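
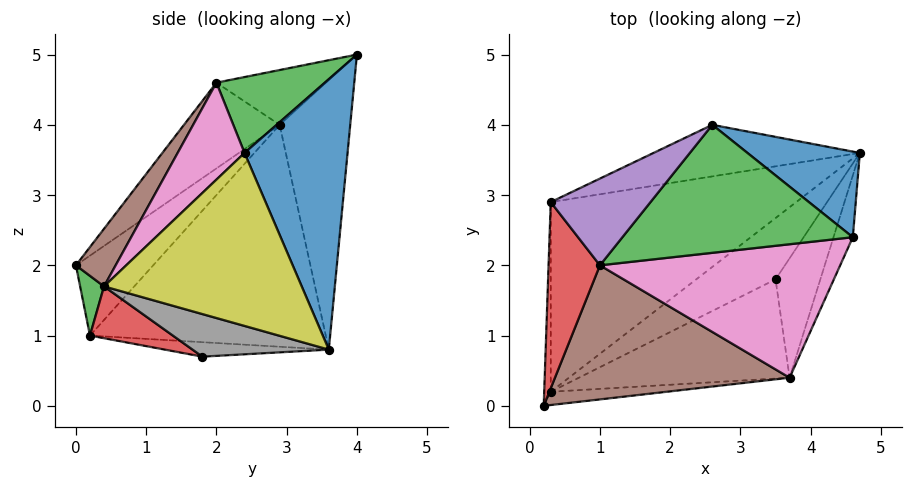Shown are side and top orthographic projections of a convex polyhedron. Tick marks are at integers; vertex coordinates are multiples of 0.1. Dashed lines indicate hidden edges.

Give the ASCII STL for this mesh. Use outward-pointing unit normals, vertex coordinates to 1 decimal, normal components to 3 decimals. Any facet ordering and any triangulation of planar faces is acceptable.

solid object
 facet normal 0.715 0.633 0.297
  outer loop
   vertex 4.6 2.4 3.6
   vertex 4.7 3.6 0.8
   vertex 2.6 4.0 5.0
  endloop
 endfacet
 facet normal -0.327 0.911 -0.250
  outer loop
   vertex 0.3 2.9 4.0
   vertex 2.6 4.0 5.0
   vertex 4.7 3.6 0.8
  endloop
 endfacet
 facet normal 0.286 -0.403 0.869
  outer loop
   vertex 1.0 2.0 4.6
   vertex 4.6 2.4 3.6
   vertex 2.6 4.0 5.0
  endloop
 endfacet
 facet normal -0.816 -0.309 0.489
  outer loop
   vertex 1.0 2.0 4.6
   vertex 0.3 2.9 4.0
   vertex 0.2 0.0 2.0
  endloop
 endfacet
 facet normal -0.471 0.205 0.858
  outer loop
   vertex 1.0 2.0 4.6
   vertex 2.6 4.0 5.0
   vertex 0.3 2.9 4.0
  endloop
 endfacet
 facet normal 0.141 -0.805 0.576
  outer loop
   vertex 3.7 0.4 1.7
   vertex 1.0 2.0 4.6
   vertex 0.2 0.0 2.0
  endloop
 endfacet
 facet normal 0.258 -0.724 0.640
  outer loop
   vertex 3.7 0.4 1.7
   vertex 4.6 2.4 3.6
   vertex 1.0 2.0 4.6
  endloop
 endfacet
 facet normal 0.636 -0.387 -0.668
  outer loop
   vertex 3.7 0.4 1.7
   vertex 3.5 1.8 0.7
   vertex 4.7 3.6 0.8
  endloop
 endfacet
 facet normal 0.940 -0.323 -0.105
  outer loop
   vertex 3.7 0.4 1.7
   vertex 4.7 3.6 0.8
   vertex 4.6 2.4 3.6
  endloop
 endfacet
 facet normal -0.993 0.090 -0.081
  outer loop
   vertex 0.3 0.2 1.0
   vertex 0.2 0.0 2.0
   vertex 0.3 2.9 4.0
  endloop
 endfacet
 facet normal -0.517 0.636 -0.572
  outer loop
   vertex 0.3 0.2 1.0
   vertex 0.3 2.9 4.0
   vertex 4.7 3.6 0.8
  endloop
 endfacet
 facet normal -0.177 0.172 -0.969
  outer loop
   vertex 0.3 0.2 1.0
   vertex 4.7 3.6 0.8
   vertex 3.5 1.8 0.7
  endloop
 endfacet
 facet normal 0.096 -0.978 -0.186
  outer loop
   vertex 0.3 0.2 1.0
   vertex 3.7 0.4 1.7
   vertex 0.2 0.0 2.0
  endloop
 endfacet
 facet normal 0.199 -0.551 -0.811
  outer loop
   vertex 0.3 0.2 1.0
   vertex 3.5 1.8 0.7
   vertex 3.7 0.4 1.7
  endloop
 endfacet
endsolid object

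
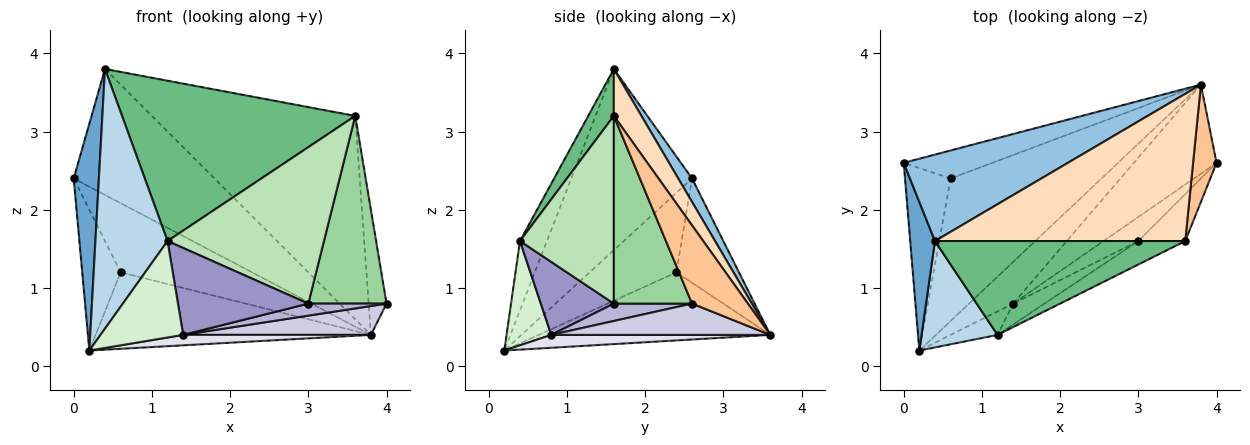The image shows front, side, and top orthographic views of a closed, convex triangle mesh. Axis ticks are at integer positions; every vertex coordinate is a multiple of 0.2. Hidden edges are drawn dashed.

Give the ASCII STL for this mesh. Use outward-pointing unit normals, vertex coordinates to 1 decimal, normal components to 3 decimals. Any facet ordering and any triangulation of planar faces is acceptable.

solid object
 facet normal -0.970 -0.202 0.133
  outer loop
   vertex 0.4 1.6 3.8
   vertex 0.0 2.6 2.4
   vertex 0.2 0.2 0.2
  endloop
 endfacet
 facet normal 0.081 0.822 0.564
  outer loop
   vertex 3.8 3.6 0.4
   vertex 0.0 2.6 2.4
   vertex 0.4 1.6 3.8
  endloop
 endfacet
 facet normal -0.327 -0.875 0.358
  outer loop
   vertex 1.2 0.4 1.6
   vertex 0.4 1.6 3.8
   vertex 0.2 0.2 0.2
  endloop
 endfacet
 facet normal -0.810 0.358 -0.465
  outer loop
   vertex 0.6 2.4 1.2
   vertex 0.2 0.2 0.2
   vertex 0.0 2.6 2.4
  endloop
 endfacet
 facet normal -0.404 0.848 -0.343
  outer loop
   vertex 0.6 2.4 1.2
   vertex 0.0 2.6 2.4
   vertex 3.8 3.6 0.4
  endloop
 endfacet
 facet normal -0.369 0.439 -0.819
  outer loop
   vertex 0.6 2.4 1.2
   vertex 3.8 3.6 0.4
   vertex 0.2 0.2 0.2
  endloop
 endfacet
 facet normal 0.916 0.293 0.275
  outer loop
   vertex 3.6 1.6 3.2
   vertex 4.0 2.6 0.8
   vertex 3.8 3.6 0.4
  endloop
 endfacet
 facet normal 0.109 0.805 0.583
  outer loop
   vertex 3.6 1.6 3.2
   vertex 3.8 3.6 0.4
   vertex 0.4 1.6 3.8
  endloop
 endfacet
 facet normal 0.094 -0.859 0.503
  outer loop
   vertex 3.6 1.6 3.2
   vertex 0.4 1.6 3.8
   vertex 1.2 0.4 1.6
  endloop
 endfacet
 facet normal 0.696 -0.696 -0.174
  outer loop
   vertex 3.0 1.6 0.8
   vertex 4.0 2.6 0.8
   vertex 3.6 1.6 3.2
  endloop
 endfacet
 facet normal 0.510 -0.850 -0.128
  outer loop
   vertex 3.0 1.6 0.8
   vertex 3.6 1.6 3.2
   vertex 1.2 0.4 1.6
  endloop
 endfacet
 facet normal 0.465 -0.860 -0.209
  outer loop
   vertex 1.4 0.8 0.4
   vertex 1.2 0.4 1.6
   vertex 0.2 0.2 0.2
  endloop
 endfacet
 facet normal 0.478 -0.854 -0.205
  outer loop
   vertex 1.4 0.8 0.4
   vertex 3.0 1.6 0.8
   vertex 1.2 0.4 1.6
  endloop
 endfacet
 facet normal 0.408 -0.408 -0.816
  outer loop
   vertex 1.4 0.8 0.4
   vertex 4.0 2.6 0.8
   vertex 3.0 1.6 0.8
  endloop
 endfacet
 facet normal 0.339 -0.290 -0.895
  outer loop
   vertex 1.4 0.8 0.4
   vertex 3.8 3.6 0.4
   vertex 4.0 2.6 0.8
  endloop
 endfacet
 facet normal 0.272 -0.233 -0.933
  outer loop
   vertex 1.4 0.8 0.4
   vertex 0.2 0.2 0.2
   vertex 3.8 3.6 0.4
  endloop
 endfacet
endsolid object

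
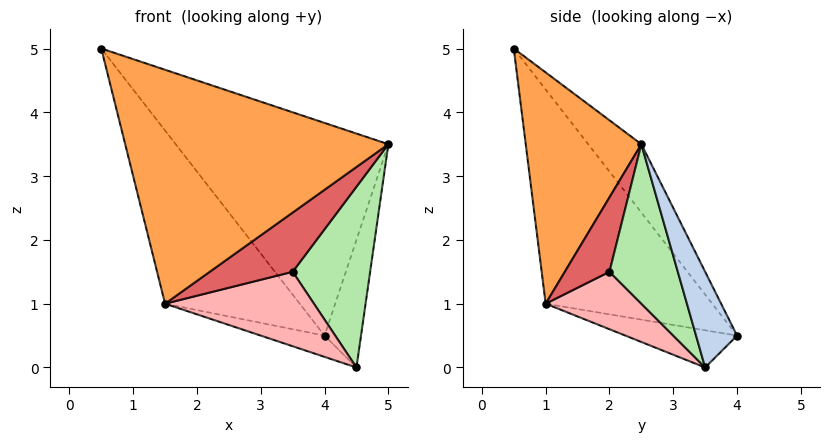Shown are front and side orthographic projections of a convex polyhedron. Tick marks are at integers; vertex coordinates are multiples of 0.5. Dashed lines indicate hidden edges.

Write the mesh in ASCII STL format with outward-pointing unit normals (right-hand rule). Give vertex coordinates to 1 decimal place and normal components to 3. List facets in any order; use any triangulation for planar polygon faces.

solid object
 facet normal -0.211 0.844 0.493
  outer loop
   vertex 4.0 4.0 0.5
   vertex 0.5 0.5 5.0
   vertex 5.0 2.5 3.5
  endloop
 endfacet
 facet normal 0.745 0.662 0.083
  outer loop
   vertex 4.5 3.5 0.0
   vertex 4.0 4.0 0.5
   vertex 5.0 2.5 3.5
  endloop
 endfacet
 facet normal 0.402 -0.915 -0.014
  outer loop
   vertex 1.5 1.0 1.0
   vertex 5.0 2.5 3.5
   vertex 0.5 0.5 5.0
  endloop
 endfacet
 facet normal -0.772 0.625 -0.115
  outer loop
   vertex 1.5 1.0 1.0
   vertex 0.5 0.5 5.0
   vertex 4.0 4.0 0.5
  endloop
 endfacet
 facet normal -0.513 0.293 -0.807
  outer loop
   vertex 1.5 1.0 1.0
   vertex 4.0 4.0 0.5
   vertex 4.5 3.5 0.0
  endloop
 endfacet
 facet normal 0.632 -0.716 -0.295
  outer loop
   vertex 3.5 2.0 1.5
   vertex 4.5 3.5 0.0
   vertex 5.0 2.5 3.5
  endloop
 endfacet
 facet normal 0.470 -0.873 -0.134
  outer loop
   vertex 3.5 2.0 1.5
   vertex 5.0 2.5 3.5
   vertex 1.5 1.0 1.0
  endloop
 endfacet
 facet normal 0.487 -0.758 -0.433
  outer loop
   vertex 3.5 2.0 1.5
   vertex 1.5 1.0 1.0
   vertex 4.5 3.5 0.0
  endloop
 endfacet
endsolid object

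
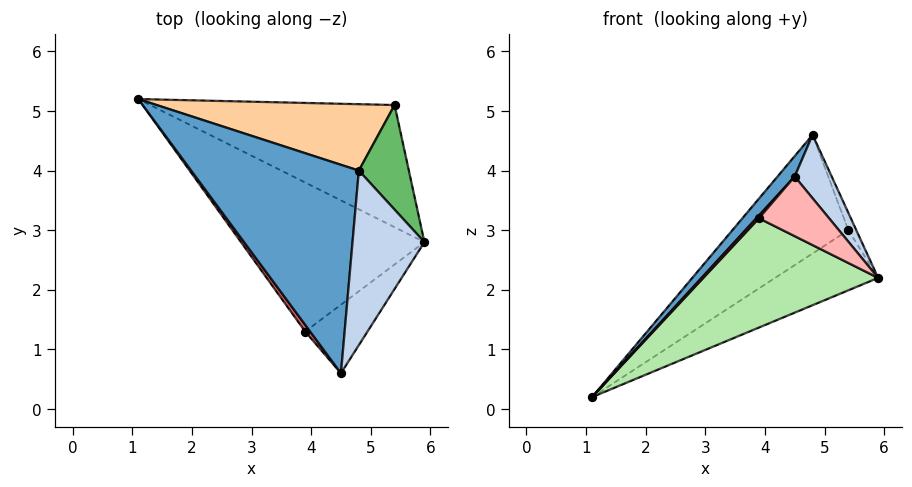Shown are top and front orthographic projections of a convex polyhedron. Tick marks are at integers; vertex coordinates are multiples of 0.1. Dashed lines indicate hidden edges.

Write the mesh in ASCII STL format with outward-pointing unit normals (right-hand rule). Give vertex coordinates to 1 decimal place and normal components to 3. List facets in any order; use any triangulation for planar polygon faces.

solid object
 facet normal -0.772 -0.062 0.632
  outer loop
   vertex 4.8 4.0 4.6
   vertex 1.1 5.2 0.2
   vertex 4.5 0.6 3.9
  endloop
 endfacet
 facet normal 0.859 -0.175 0.481
  outer loop
   vertex 4.8 4.0 4.6
   vertex 4.5 0.6 3.9
   vertex 5.9 2.8 2.2
  endloop
 endfacet
 facet normal 0.511 0.379 -0.771
  outer loop
   vertex 5.4 5.1 3.0
   vertex 5.9 2.8 2.2
   vertex 1.1 5.2 0.2
  endloop
 endfacet
 facet normal -0.285 0.836 0.468
  outer loop
   vertex 5.4 5.1 3.0
   vertex 1.1 5.2 0.2
   vertex 4.8 4.0 4.6
  endloop
 endfacet
 facet normal 0.919 0.064 0.389
  outer loop
   vertex 5.4 5.1 3.0
   vertex 4.8 4.0 4.6
   vertex 5.9 2.8 2.2
  endloop
 endfacet
 facet normal 0.040 -0.591 -0.806
  outer loop
   vertex 3.9 1.3 3.2
   vertex 1.1 5.2 0.2
   vertex 5.9 2.8 2.2
  endloop
 endfacet
 facet normal -0.837 -0.213 0.505
  outer loop
   vertex 3.9 1.3 3.2
   vertex 4.5 0.6 3.9
   vertex 1.1 5.2 0.2
  endloop
 endfacet
 facet normal 0.114 -0.652 -0.750
  outer loop
   vertex 3.9 1.3 3.2
   vertex 5.9 2.8 2.2
   vertex 4.5 0.6 3.9
  endloop
 endfacet
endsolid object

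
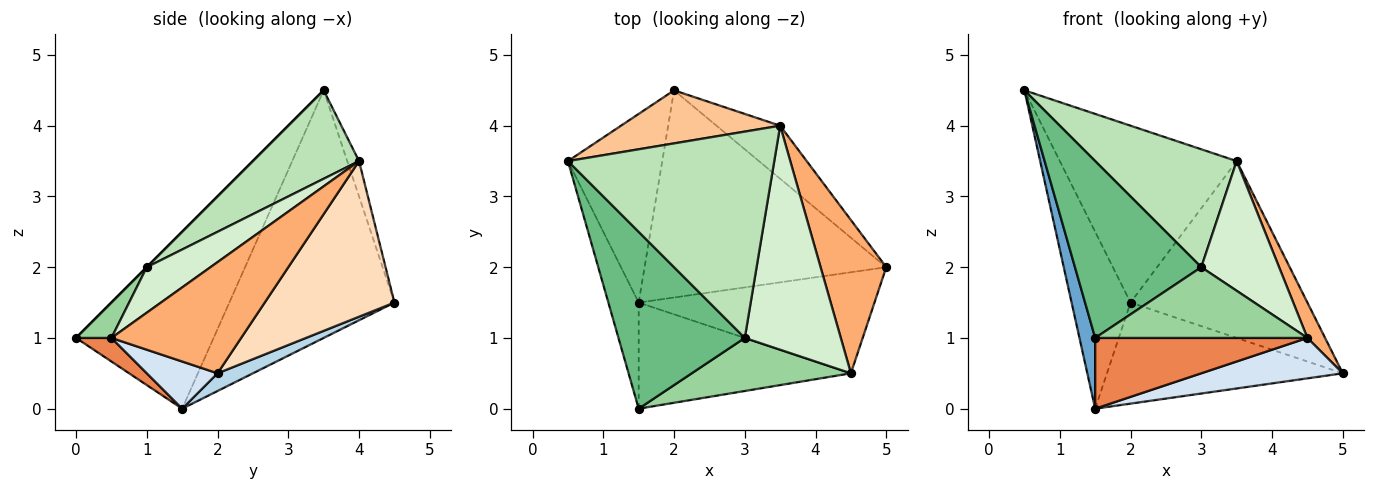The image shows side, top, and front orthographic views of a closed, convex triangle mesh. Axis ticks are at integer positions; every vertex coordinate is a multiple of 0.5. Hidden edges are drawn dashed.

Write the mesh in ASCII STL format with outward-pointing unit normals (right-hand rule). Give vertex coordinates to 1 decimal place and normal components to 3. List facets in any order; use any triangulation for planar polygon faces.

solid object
 facet normal -0.979 -0.112 -0.168
  outer loop
   vertex 1.5 1.5 0.0
   vertex 1.5 0.0 1.0
   vertex 0.5 3.5 4.5
  endloop
 endfacet
 facet normal -0.886 0.317 -0.338
  outer loop
   vertex 1.5 1.5 0.0
   vertex 0.5 3.5 4.5
   vertex 2.0 4.5 1.5
  endloop
 endfacet
 facet normal 0.066 0.437 -0.897
  outer loop
   vertex 1.5 1.5 0.0
   vertex 2.0 4.5 1.5
   vertex 5.0 2.0 0.5
  endloop
 endfacet
 facet normal 0.183 -0.365 -0.913
  outer loop
   vertex 1.5 1.5 0.0
   vertex 5.0 2.0 0.5
   vertex 4.5 0.5 1.0
  endloop
 endfacet
 facet normal 0.092 -0.552 -0.829
  outer loop
   vertex 1.5 1.5 0.0
   vertex 4.5 0.5 1.0
   vertex 1.5 0.0 1.0
  endloop
 endfacet
 facet normal 0.855 -0.117 0.505
  outer loop
   vertex 3.5 4.0 3.5
   vertex 4.5 0.5 1.0
   vertex 5.0 2.0 0.5
  endloop
 endfacet
 facet normal -0.064 0.956 0.287
  outer loop
   vertex 3.5 4.0 3.5
   vertex 2.0 4.5 1.5
   vertex 0.5 3.5 4.5
  endloop
 endfacet
 facet normal 0.575 0.784 -0.235
  outer loop
   vertex 3.5 4.0 3.5
   vertex 5.0 2.0 0.5
   vertex 2.0 4.5 1.5
  endloop
 endfacet
 facet normal 0.000 -0.707 0.707
  outer loop
   vertex 3.0 1.0 2.0
   vertex 0.5 3.5 4.5
   vertex 1.5 0.0 1.0
  endloop
 endfacet
 facet normal 0.132 -0.793 0.595
  outer loop
   vertex 3.0 1.0 2.0
   vertex 1.5 0.0 1.0
   vertex 4.5 0.5 1.0
  endloop
 endfacet
 facet normal 0.349 -0.465 0.814
  outer loop
   vertex 3.0 1.0 2.0
   vertex 3.5 4.0 3.5
   vertex 0.5 3.5 4.5
  endloop
 endfacet
 facet normal 0.379 -0.464 0.801
  outer loop
   vertex 3.0 1.0 2.0
   vertex 4.5 0.5 1.0
   vertex 3.5 4.0 3.5
  endloop
 endfacet
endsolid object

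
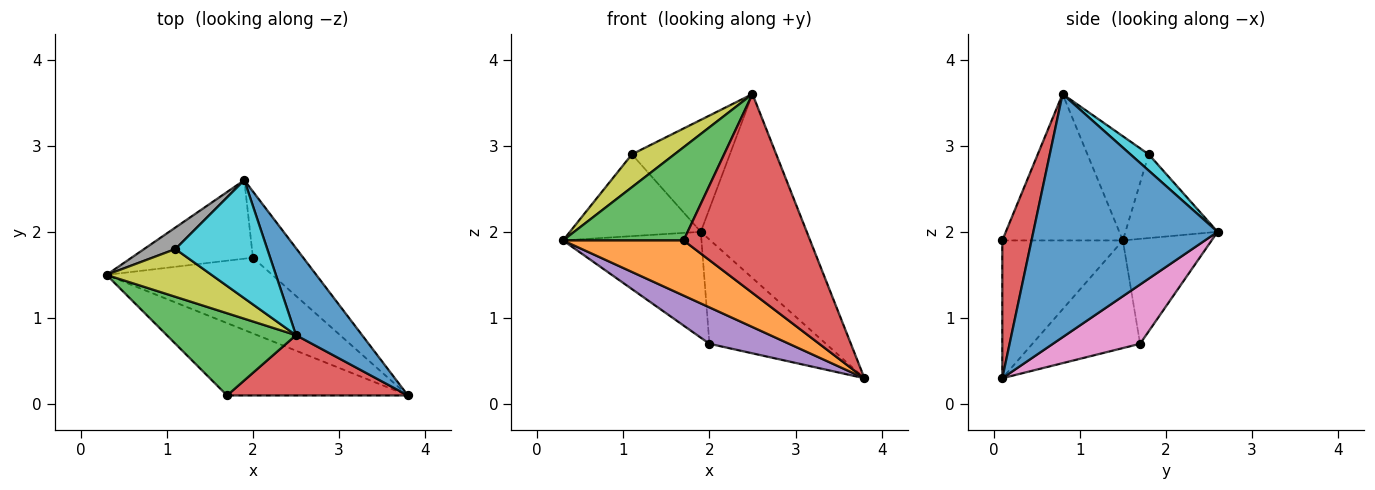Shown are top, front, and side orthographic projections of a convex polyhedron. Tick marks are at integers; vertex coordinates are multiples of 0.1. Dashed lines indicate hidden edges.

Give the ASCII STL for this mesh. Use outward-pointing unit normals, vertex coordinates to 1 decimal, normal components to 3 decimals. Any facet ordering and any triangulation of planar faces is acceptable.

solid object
 facet normal 0.844 0.485 0.229
  outer loop
   vertex 2.5 0.8 3.6
   vertex 3.8 0.1 0.3
   vertex 1.9 2.6 2.0
  endloop
 endfacet
 facet normal -0.518 -0.518 -0.680
  outer loop
   vertex 1.7 0.1 1.9
   vertex 0.3 1.5 1.9
   vertex 3.8 0.1 0.3
  endloop
 endfacet
 facet normal -0.600 -0.600 0.529
  outer loop
   vertex 1.7 0.1 1.9
   vertex 2.5 0.8 3.6
   vertex 0.3 1.5 1.9
  endloop
 endfacet
 facet normal 0.216 -0.934 0.283
  outer loop
   vertex 1.7 0.1 1.9
   vertex 3.8 0.1 0.3
   vertex 2.5 0.8 3.6
  endloop
 endfacet
 facet normal -0.505 -0.374 -0.778
  outer loop
   vertex 2.0 1.7 0.7
   vertex 3.8 0.1 0.3
   vertex 0.3 1.5 1.9
  endloop
 endfacet
 facet normal -0.458 0.714 -0.530
  outer loop
   vertex 2.0 1.7 0.7
   vertex 0.3 1.5 1.9
   vertex 1.9 2.6 2.0
  endloop
 endfacet
 facet normal 0.534 0.714 -0.453
  outer loop
   vertex 2.0 1.7 0.7
   vertex 1.9 2.6 2.0
   vertex 3.8 0.1 0.3
  endloop
 endfacet
 facet normal -0.563 0.799 0.210
  outer loop
   vertex 1.1 1.8 2.9
   vertex 1.9 2.6 2.0
   vertex 0.3 1.5 1.9
  endloop
 endfacet
 facet normal -0.633 -0.439 0.638
  outer loop
   vertex 1.1 1.8 2.9
   vertex 0.3 1.5 1.9
   vertex 2.5 0.8 3.6
  endloop
 endfacet
 facet normal 0.127 0.682 0.720
  outer loop
   vertex 1.1 1.8 2.9
   vertex 2.5 0.8 3.6
   vertex 1.9 2.6 2.0
  endloop
 endfacet
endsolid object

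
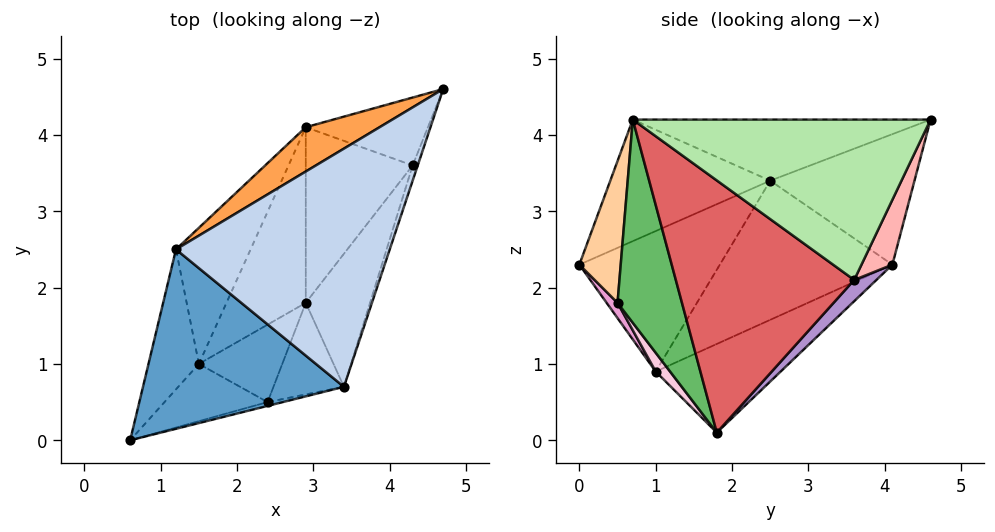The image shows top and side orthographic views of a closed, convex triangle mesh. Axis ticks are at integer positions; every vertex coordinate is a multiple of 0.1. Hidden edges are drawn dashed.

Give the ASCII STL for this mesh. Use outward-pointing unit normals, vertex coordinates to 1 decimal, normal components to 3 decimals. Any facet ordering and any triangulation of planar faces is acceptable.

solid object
 facet normal -0.502 -0.245 0.830
  outer loop
   vertex 1.2 2.5 3.4
   vertex 0.6 0.0 2.3
   vertex 3.4 0.7 4.2
  endloop
 endfacet
 facet normal -0.274 0.091 0.958
  outer loop
   vertex 1.2 2.5 3.4
   vertex 3.4 0.7 4.2
   vertex 4.7 4.6 4.2
  endloop
 endfacet
 facet normal -0.540 0.784 0.306
  outer loop
   vertex 1.2 2.5 3.4
   vertex 4.7 4.6 4.2
   vertex 2.9 4.1 2.3
  endloop
 endfacet
 facet normal 0.260 -0.965 -0.028
  outer loop
   vertex 2.4 0.5 1.8
   vertex 3.4 0.7 4.2
   vertex 0.6 0.0 2.3
  endloop
 endfacet
 facet normal 0.741 -0.621 -0.257
  outer loop
   vertex 2.4 0.5 1.8
   vertex 2.9 1.8 0.1
   vertex 3.4 0.7 4.2
  endloop
 endfacet
 facet normal 0.948 -0.316 -0.030
  outer loop
   vertex 4.3 3.6 2.1
   vertex 4.7 4.6 4.2
   vertex 3.4 0.7 4.2
  endloop
 endfacet
 facet normal 0.874 -0.432 -0.223
  outer loop
   vertex 4.3 3.6 2.1
   vertex 3.4 0.7 4.2
   vertex 2.9 1.8 0.1
  endloop
 endfacet
 facet normal 0.241 0.858 -0.454
  outer loop
   vertex 4.3 3.6 2.1
   vertex 2.9 4.1 2.3
   vertex 4.7 4.6 4.2
  endloop
 endfacet
 facet normal 0.142 0.684 -0.715
  outer loop
   vertex 4.3 3.6 2.1
   vertex 2.9 1.8 0.1
   vertex 2.9 4.1 2.3
  endloop
 endfacet
 facet normal -0.628 0.538 -0.562
  outer loop
   vertex 1.5 1.0 0.9
   vertex 2.9 4.1 2.3
   vertex 2.9 1.8 0.1
  endloop
 endfacet
 facet normal -0.752 0.522 -0.403
  outer loop
   vertex 1.5 1.0 0.9
   vertex 1.2 2.5 3.4
   vertex 2.9 4.1 2.3
  endloop
 endfacet
 facet normal -0.882 0.351 -0.316
  outer loop
   vertex 1.5 1.0 0.9
   vertex 0.6 0.0 2.3
   vertex 1.2 2.5 3.4
  endloop
 endfacet
 facet normal 0.081 -0.835 -0.544
  outer loop
   vertex 1.5 1.0 0.9
   vertex 2.4 0.5 1.8
   vertex 0.6 0.0 2.3
  endloop
 endfacet
 facet normal 0.130 -0.806 -0.578
  outer loop
   vertex 1.5 1.0 0.9
   vertex 2.9 1.8 0.1
   vertex 2.4 0.5 1.8
  endloop
 endfacet
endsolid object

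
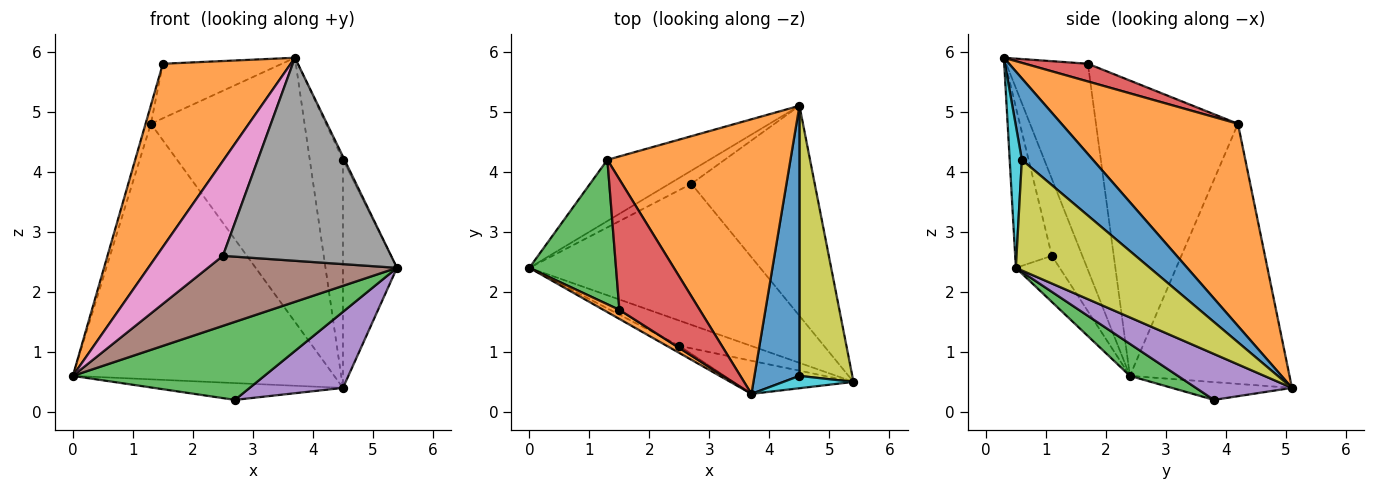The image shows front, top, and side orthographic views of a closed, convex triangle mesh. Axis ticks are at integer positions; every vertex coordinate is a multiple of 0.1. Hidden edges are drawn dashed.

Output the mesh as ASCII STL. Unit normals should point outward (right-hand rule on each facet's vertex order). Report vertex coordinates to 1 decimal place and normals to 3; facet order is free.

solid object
 facet normal -0.511 0.836 -0.200
  outer loop
   vertex 1.3 4.2 4.8
   vertex 4.5 5.1 0.4
   vertex 0.0 2.4 0.6
  endloop
 endfacet
 facet normal 0.623 0.542 0.564
  outer loop
   vertex 1.3 4.2 4.8
   vertex 3.7 0.3 5.9
   vertex 4.5 5.1 0.4
  endloop
 endfacet
 facet normal 0.120 -0.481 -0.869
  outer loop
   vertex 2.7 3.8 0.2
   vertex 5.4 0.5 2.4
   vertex 0.0 2.4 0.6
  endloop
 endfacet
 facet normal -0.447 0.704 -0.553
  outer loop
   vertex 2.7 3.8 0.2
   vertex 0.0 2.4 0.6
   vertex 4.5 5.1 0.4
  endloop
 endfacet
 facet normal 0.331 -0.321 -0.887
  outer loop
   vertex 2.7 3.8 0.2
   vertex 4.5 5.1 0.4
   vertex 5.4 0.5 2.4
  endloop
 endfacet
 facet normal -0.213 -0.919 -0.331
  outer loop
   vertex 2.5 1.1 2.6
   vertex 0.0 2.4 0.6
   vertex 5.4 0.5 2.4
  endloop
 endfacet
 facet normal -0.417 -0.906 -0.068
  outer loop
   vertex 2.5 1.1 2.6
   vertex 3.7 0.3 5.9
   vertex 0.0 2.4 0.6
  endloop
 endfacet
 facet normal -0.210 -0.965 -0.157
  outer loop
   vertex 2.5 1.1 2.6
   vertex 5.4 0.5 2.4
   vertex 3.7 0.3 5.9
  endloop
 endfacet
 facet normal 0.848 0.342 0.405
  outer loop
   vertex 4.5 0.6 4.2
   vertex 5.4 0.5 2.4
   vertex 4.5 5.1 0.4
  endloop
 endfacet
 facet normal 0.891 0.113 0.439
  outer loop
   vertex 4.5 0.6 4.2
   vertex 3.7 0.3 5.9
   vertex 5.4 0.5 2.4
  endloop
 endfacet
 facet normal 0.810 0.378 0.448
  outer loop
   vertex 4.5 0.6 4.2
   vertex 4.5 5.1 0.4
   vertex 3.7 0.3 5.9
  endloop
 endfacet
 facet normal -0.538 -0.842 0.042
  outer loop
   vertex 1.5 1.7 5.8
   vertex 0.0 2.4 0.6
   vertex 3.7 0.3 5.9
  endloop
 endfacet
 facet normal -0.959 0.036 0.281
  outer loop
   vertex 1.5 1.7 5.8
   vertex 1.3 4.2 4.8
   vertex 0.0 2.4 0.6
  endloop
 endfacet
 facet normal 0.199 0.378 0.904
  outer loop
   vertex 1.5 1.7 5.8
   vertex 3.7 0.3 5.9
   vertex 1.3 4.2 4.8
  endloop
 endfacet
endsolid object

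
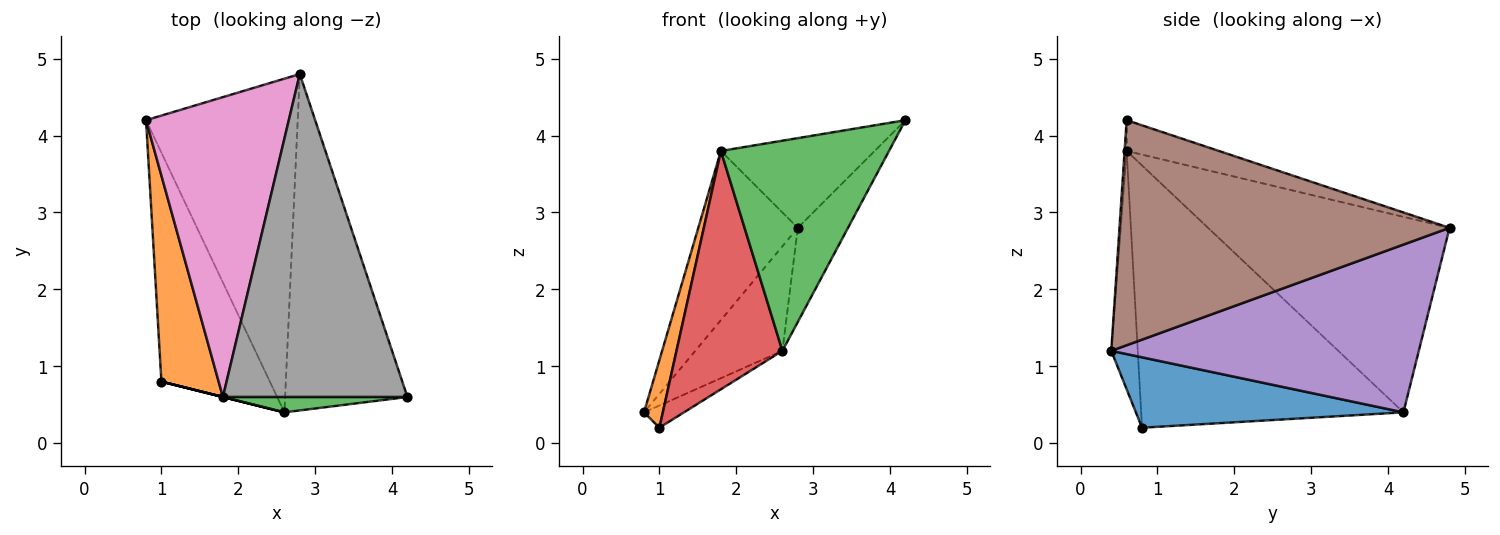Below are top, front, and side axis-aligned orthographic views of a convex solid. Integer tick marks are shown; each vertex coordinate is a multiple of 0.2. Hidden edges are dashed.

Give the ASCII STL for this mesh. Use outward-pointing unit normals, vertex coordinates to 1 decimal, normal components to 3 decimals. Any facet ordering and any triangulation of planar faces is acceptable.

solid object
 facet normal 0.543 0.081 -0.836
  outer loop
   vertex 2.6 0.4 1.2
   vertex 1.0 0.8 0.2
   vertex 0.8 4.2 0.4
  endloop
 endfacet
 facet normal -0.975 -0.070 0.213
  outer loop
   vertex 1.8 0.6 3.8
   vertex 0.8 4.2 0.4
   vertex 1.0 0.8 0.2
  endloop
 endfacet
 facet normal -0.012 -0.997 0.073
  outer loop
   vertex 1.8 0.6 3.8
   vertex 2.6 0.4 1.2
   vertex 4.2 0.6 4.2
  endloop
 endfacet
 facet normal -0.243 -0.970 0.000
  outer loop
   vertex 1.8 0.6 3.8
   vertex 1.0 0.8 0.2
   vertex 2.6 0.4 1.2
  endloop
 endfacet
 facet normal 0.726 0.206 -0.656
  outer loop
   vertex 2.8 4.8 2.8
   vertex 2.6 0.4 1.2
   vertex 0.8 4.2 0.4
  endloop
 endfacet
 facet normal 0.871 0.133 -0.473
  outer loop
   vertex 2.8 4.8 2.8
   vertex 4.2 0.6 4.2
   vertex 2.6 0.4 1.2
  endloop
 endfacet
 facet normal -0.766 0.316 0.560
  outer loop
   vertex 2.8 4.8 2.8
   vertex 0.8 4.2 0.4
   vertex 1.8 0.6 3.8
  endloop
 endfacet
 facet normal -0.159 0.264 0.951
  outer loop
   vertex 2.8 4.8 2.8
   vertex 1.8 0.6 3.8
   vertex 4.2 0.6 4.2
  endloop
 endfacet
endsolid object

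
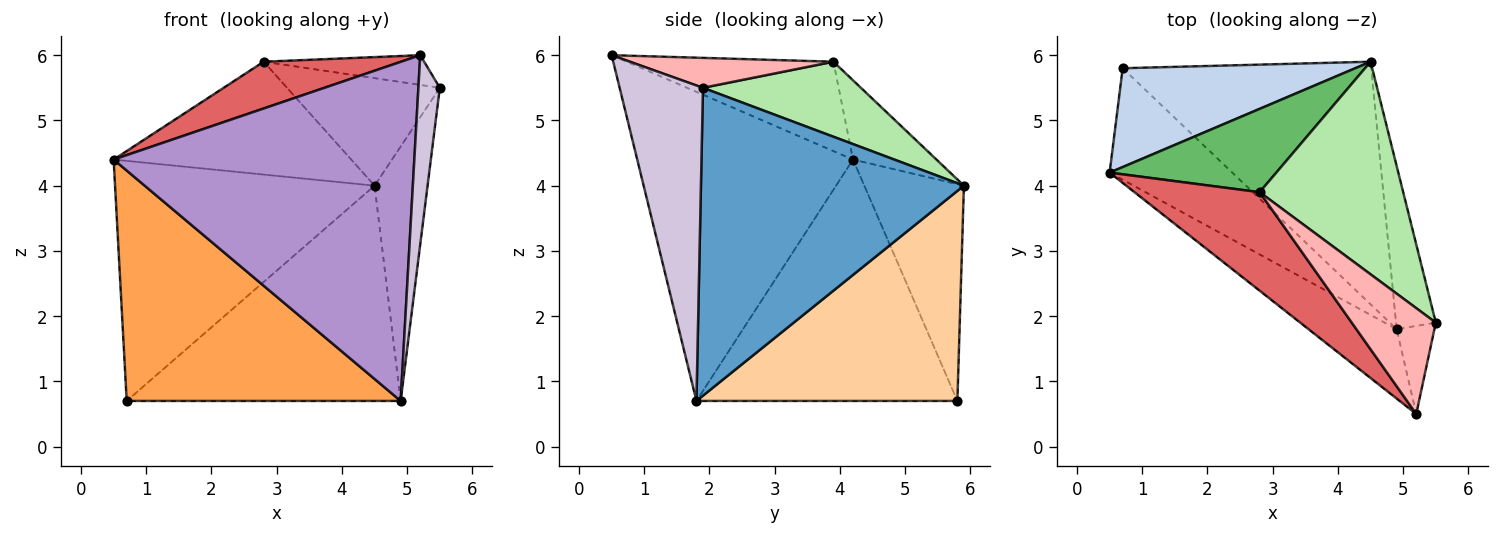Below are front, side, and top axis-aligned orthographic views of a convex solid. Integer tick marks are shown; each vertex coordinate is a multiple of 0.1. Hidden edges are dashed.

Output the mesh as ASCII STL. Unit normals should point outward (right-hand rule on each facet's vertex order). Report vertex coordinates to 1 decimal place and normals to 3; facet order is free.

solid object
 facet normal 0.973 0.196 -0.126
  outer loop
   vertex 4.9 1.8 0.7
   vertex 4.5 5.9 4.0
   vertex 5.5 1.9 5.5
  endloop
 endfacet
 facet normal -0.334 0.871 0.359
  outer loop
   vertex 0.7 5.8 0.7
   vertex 0.5 4.2 4.4
   vertex 4.5 5.9 4.0
  endloop
 endfacet
 facet normal -0.651 -0.683 -0.331
  outer loop
   vertex 0.7 5.8 0.7
   vertex 4.9 1.8 0.7
   vertex 0.5 4.2 4.4
  endloop
 endfacet
 facet normal 0.534 0.561 -0.632
  outer loop
   vertex 0.7 5.8 0.7
   vertex 4.5 5.9 4.0
   vertex 4.9 1.8 0.7
  endloop
 endfacet
 facet normal -0.272 0.774 0.572
  outer loop
   vertex 2.8 3.9 5.9
   vertex 4.5 5.9 4.0
   vertex 0.5 4.2 4.4
  endloop
 endfacet
 facet normal 0.423 0.409 0.809
  outer loop
   vertex 2.8 3.9 5.9
   vertex 5.5 1.9 5.5
   vertex 4.5 5.9 4.0
  endloop
 endfacet
 facet normal -0.542 -0.360 0.759
  outer loop
   vertex 5.2 0.5 6.0
   vertex 2.8 3.9 5.9
   vertex 0.5 4.2 4.4
  endloop
 endfacet
 facet normal 0.324 0.256 0.911
  outer loop
   vertex 5.2 0.5 6.0
   vertex 5.5 1.9 5.5
   vertex 2.8 3.9 5.9
  endloop
 endfacet
 facet normal -0.575 -0.801 -0.164
  outer loop
   vertex 5.2 0.5 6.0
   vertex 0.5 4.2 4.4
   vertex 4.9 1.8 0.7
  endloop
 endfacet
 facet normal 0.962 -0.247 -0.115
  outer loop
   vertex 5.2 0.5 6.0
   vertex 4.9 1.8 0.7
   vertex 5.5 1.9 5.5
  endloop
 endfacet
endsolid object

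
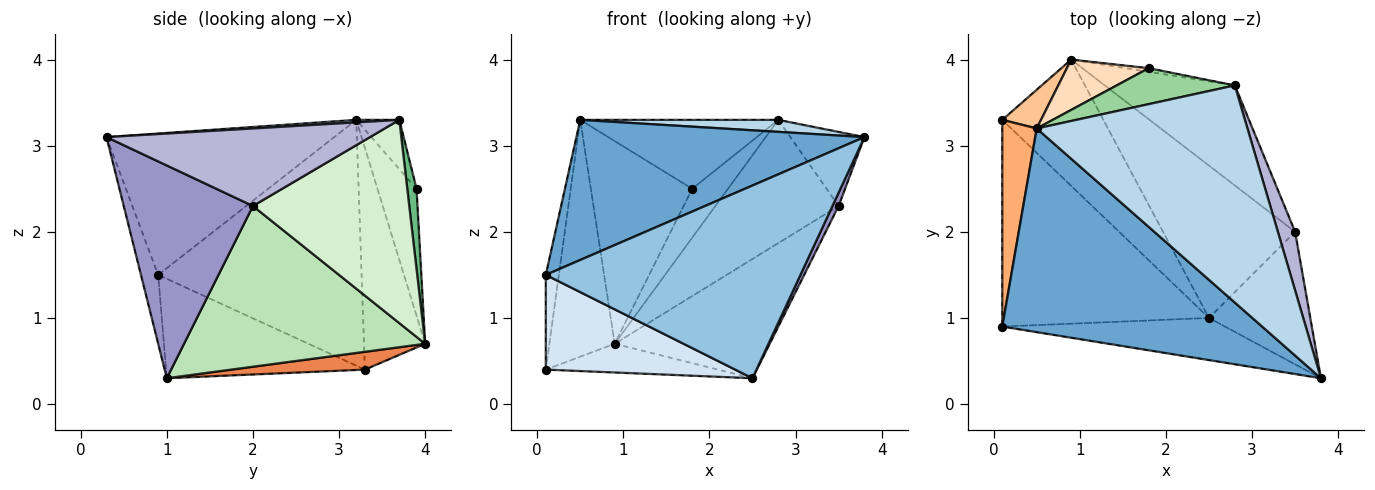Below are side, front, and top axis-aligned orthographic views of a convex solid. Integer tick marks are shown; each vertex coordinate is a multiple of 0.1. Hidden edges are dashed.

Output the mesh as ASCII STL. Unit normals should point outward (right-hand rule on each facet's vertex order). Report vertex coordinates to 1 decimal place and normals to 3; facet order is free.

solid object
 facet normal -0.409 -0.517 0.752
  outer loop
   vertex 0.5 3.2 3.3
   vertex 0.1 0.9 1.5
   vertex 3.8 0.3 3.1
  endloop
 endfacet
 facet normal -0.066 -0.975 -0.213
  outer loop
   vertex 2.5 1.0 0.3
   vertex 3.8 0.3 3.1
   vertex 0.1 0.9 1.5
  endloop
 endfacet
 facet normal 0.012 -0.055 0.998
  outer loop
   vertex 2.8 3.7 3.3
   vertex 0.5 3.2 3.3
   vertex 3.8 0.3 3.1
  endloop
 endfacet
 facet normal -0.401 -0.382 -0.833
  outer loop
   vertex 0.1 3.3 0.4
   vertex 2.5 1.0 0.3
   vertex 0.1 0.9 1.5
  endloop
 endfacet
 facet normal 0.169 0.218 -0.961
  outer loop
   vertex 0.1 3.3 0.4
   vertex 0.9 4.0 0.7
   vertex 2.5 1.0 0.3
  endloop
 endfacet
 facet normal -0.988 0.063 0.139
  outer loop
   vertex 0.1 3.3 0.4
   vertex 0.1 0.9 1.5
   vertex 0.5 3.2 3.3
  endloop
 endfacet
 facet normal -0.679 0.725 0.119
  outer loop
   vertex 0.1 3.3 0.4
   vertex 0.5 3.2 3.3
   vertex 0.9 4.0 0.7
  endloop
 endfacet
 facet normal -0.351 0.909 0.226
  outer loop
   vertex 1.8 3.9 2.5
   vertex 0.9 4.0 0.7
   vertex 0.5 3.2 3.3
  endloop
 endfacet
 facet normal 0.250 0.966 -0.072
  outer loop
   vertex 1.8 3.9 2.5
   vertex 2.8 3.7 3.3
   vertex 0.9 4.0 0.7
  endloop
 endfacet
 facet normal -0.189 0.871 0.454
  outer loop
   vertex 1.8 3.9 2.5
   vertex 0.5 3.2 3.3
   vertex 2.8 3.7 3.3
  endloop
 endfacet
 facet normal 0.692 0.445 -0.568
  outer loop
   vertex 3.5 2.0 2.3
   vertex 2.5 1.0 0.3
   vertex 0.9 4.0 0.7
  endloop
 endfacet
 facet normal 0.702 0.553 -0.449
  outer loop
   vertex 3.5 2.0 2.3
   vertex 0.9 4.0 0.7
   vertex 2.8 3.7 3.3
  endloop
 endfacet
 facet normal 0.902 -0.043 -0.430
  outer loop
   vertex 3.5 2.0 2.3
   vertex 3.8 0.3 3.1
   vertex 2.5 1.0 0.3
  endloop
 endfacet
 facet normal 0.941 0.265 0.209
  outer loop
   vertex 3.5 2.0 2.3
   vertex 2.8 3.7 3.3
   vertex 3.8 0.3 3.1
  endloop
 endfacet
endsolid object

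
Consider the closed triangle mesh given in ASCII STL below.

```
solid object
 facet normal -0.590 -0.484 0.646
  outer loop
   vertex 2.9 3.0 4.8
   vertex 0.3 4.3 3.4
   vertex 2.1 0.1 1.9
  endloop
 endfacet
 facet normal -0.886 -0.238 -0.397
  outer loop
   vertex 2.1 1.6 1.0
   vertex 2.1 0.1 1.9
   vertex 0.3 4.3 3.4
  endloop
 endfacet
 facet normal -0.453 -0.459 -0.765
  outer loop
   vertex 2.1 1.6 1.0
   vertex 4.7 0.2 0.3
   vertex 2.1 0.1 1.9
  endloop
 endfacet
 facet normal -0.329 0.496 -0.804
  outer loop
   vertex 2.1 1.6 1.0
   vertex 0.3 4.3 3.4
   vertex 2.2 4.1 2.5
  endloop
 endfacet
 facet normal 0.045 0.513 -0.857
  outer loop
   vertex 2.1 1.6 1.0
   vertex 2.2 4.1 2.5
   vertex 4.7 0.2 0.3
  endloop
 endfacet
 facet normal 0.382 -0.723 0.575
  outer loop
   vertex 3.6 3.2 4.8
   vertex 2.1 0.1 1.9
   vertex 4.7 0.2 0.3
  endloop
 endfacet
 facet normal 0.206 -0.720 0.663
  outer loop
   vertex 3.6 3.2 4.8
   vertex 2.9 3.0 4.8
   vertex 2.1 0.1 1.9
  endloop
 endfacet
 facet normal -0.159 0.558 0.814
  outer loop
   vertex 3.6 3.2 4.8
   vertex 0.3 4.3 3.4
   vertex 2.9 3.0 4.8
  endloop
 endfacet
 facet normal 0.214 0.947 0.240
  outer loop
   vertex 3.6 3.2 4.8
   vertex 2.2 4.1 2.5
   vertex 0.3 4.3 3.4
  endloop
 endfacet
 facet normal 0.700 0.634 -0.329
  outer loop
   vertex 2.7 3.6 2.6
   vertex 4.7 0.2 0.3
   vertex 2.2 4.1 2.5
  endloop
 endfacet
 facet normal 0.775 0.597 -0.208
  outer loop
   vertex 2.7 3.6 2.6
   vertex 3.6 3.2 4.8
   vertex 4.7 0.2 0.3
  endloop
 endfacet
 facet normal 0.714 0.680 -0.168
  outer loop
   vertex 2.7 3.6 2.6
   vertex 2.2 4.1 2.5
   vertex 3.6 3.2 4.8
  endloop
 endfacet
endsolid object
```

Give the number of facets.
12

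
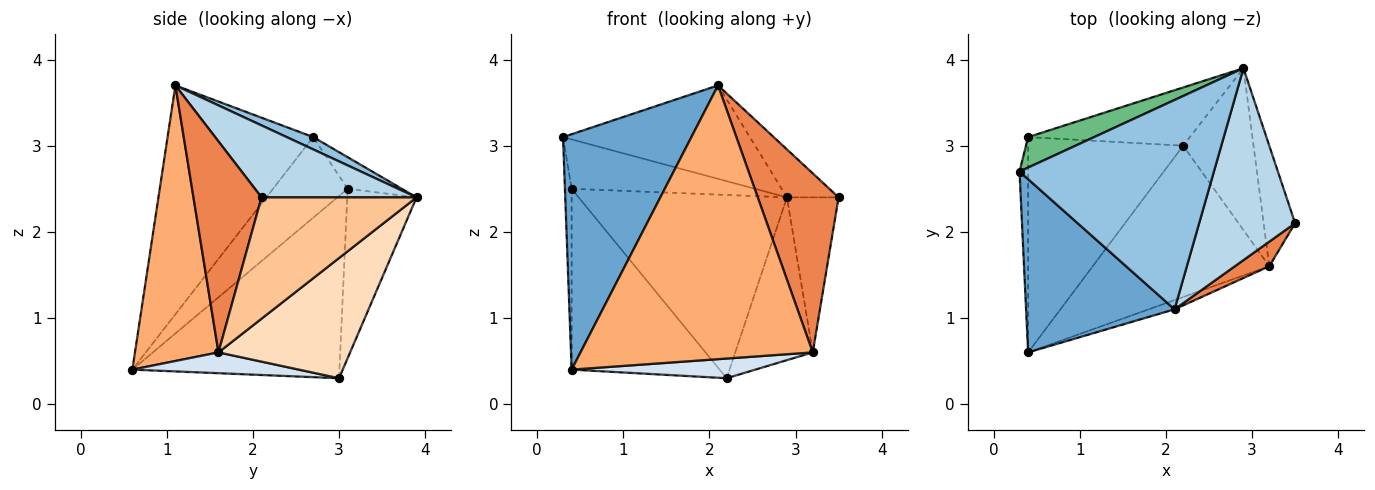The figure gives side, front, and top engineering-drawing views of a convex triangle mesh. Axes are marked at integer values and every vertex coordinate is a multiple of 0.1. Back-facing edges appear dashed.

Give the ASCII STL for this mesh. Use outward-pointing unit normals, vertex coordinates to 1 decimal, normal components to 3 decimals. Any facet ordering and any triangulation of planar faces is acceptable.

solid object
 facet normal -0.674 -0.595 0.438
  outer loop
   vertex 2.1 1.1 3.7
   vertex 0.3 2.7 3.1
   vertex 0.4 0.6 0.4
  endloop
 endfacet
 facet normal 0.058 0.407 0.912
  outer loop
   vertex 2.9 3.9 2.4
   vertex 0.3 2.7 3.1
   vertex 2.1 1.1 3.7
  endloop
 endfacet
 facet normal 0.588 0.196 0.784
  outer loop
   vertex 2.9 3.9 2.4
   vertex 2.1 1.1 3.7
   vertex 3.5 2.1 2.4
  endloop
 endfacet
 facet normal 0.116 -0.128 -0.985
  outer loop
   vertex 3.2 1.6 0.6
   vertex 0.4 0.6 0.4
   vertex 2.2 3.0 0.3
  endloop
 endfacet
 facet normal 0.641 -0.761 0.105
  outer loop
   vertex 3.2 1.6 0.6
   vertex 3.5 2.1 2.4
   vertex 2.1 1.1 3.7
  endloop
 endfacet
 facet normal 0.338 -0.941 -0.032
  outer loop
   vertex 3.2 1.6 0.6
   vertex 2.1 1.1 3.7
   vertex 0.4 0.6 0.4
  endloop
 endfacet
 facet normal 0.921 0.307 -0.239
  outer loop
   vertex 3.2 1.6 0.6
   vertex 2.9 3.9 2.4
   vertex 3.5 2.1 2.4
  endloop
 endfacet
 facet normal 0.769 0.453 -0.451
  outer loop
   vertex 3.2 1.6 0.6
   vertex 2.2 3.0 0.3
   vertex 2.9 3.9 2.4
  endloop
 endfacet
 facet normal -0.244 0.825 0.510
  outer loop
   vertex 0.4 3.1 2.5
   vertex 0.3 2.7 3.1
   vertex 2.9 3.9 2.4
  endloop
 endfacet
 facet normal -0.302 0.908 -0.289
  outer loop
   vertex 0.4 3.1 2.5
   vertex 2.9 3.9 2.4
   vertex 2.2 3.0 0.3
  endloop
 endfacet
 facet normal -0.990 0.089 -0.106
  outer loop
   vertex 0.4 3.1 2.5
   vertex 0.4 0.6 0.4
   vertex 0.3 2.7 3.1
  endloop
 endfacet
 facet normal -0.669 0.478 -0.569
  outer loop
   vertex 0.4 3.1 2.5
   vertex 2.2 3.0 0.3
   vertex 0.4 0.6 0.4
  endloop
 endfacet
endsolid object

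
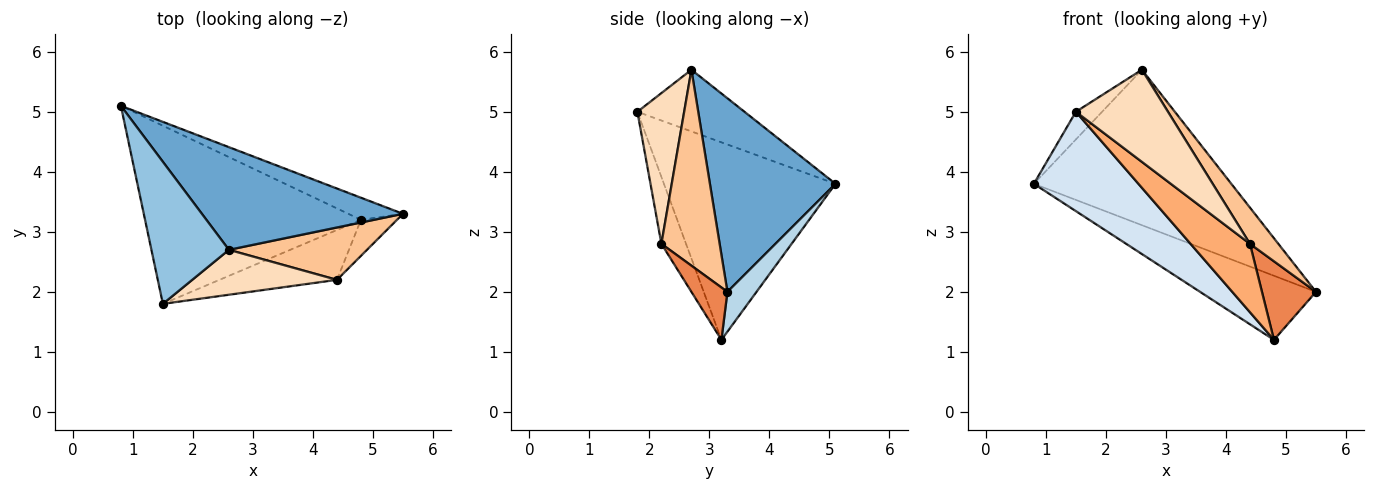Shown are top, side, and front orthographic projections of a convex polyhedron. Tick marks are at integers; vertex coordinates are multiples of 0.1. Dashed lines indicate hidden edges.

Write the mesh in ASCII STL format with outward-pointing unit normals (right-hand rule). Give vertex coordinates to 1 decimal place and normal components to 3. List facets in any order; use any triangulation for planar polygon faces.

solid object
 facet normal 0.469 0.737 0.487
  outer loop
   vertex 2.6 2.7 5.7
   vertex 5.5 3.3 2.0
   vertex 0.8 5.1 3.8
  endloop
 endfacet
 facet normal -0.616 0.151 0.774
  outer loop
   vertex 2.6 2.7 5.7
   vertex 0.8 5.1 3.8
   vertex 1.5 1.8 5.0
  endloop
 endfacet
 facet normal 0.231 0.920 -0.317
  outer loop
   vertex 4.8 3.2 1.2
   vertex 0.8 5.1 3.8
   vertex 5.5 3.3 2.0
  endloop
 endfacet
 facet normal -0.624 -0.381 -0.682
  outer loop
   vertex 4.8 3.2 1.2
   vertex 1.5 1.8 5.0
   vertex 0.8 5.1 3.8
  endloop
 endfacet
 facet normal 0.518 -0.777 -0.356
  outer loop
   vertex 4.4 2.2 2.8
   vertex 4.8 3.2 1.2
   vertex 5.5 3.3 2.0
  endloop
 endfacet
 facet normal -0.318 -0.766 -0.558
  outer loop
   vertex 4.4 2.2 2.8
   vertex 1.5 1.8 5.0
   vertex 4.8 3.2 1.2
  endloop
 endfacet
 facet normal 0.759 -0.370 0.535
  outer loop
   vertex 4.4 2.2 2.8
   vertex 5.5 3.3 2.0
   vertex 2.6 2.7 5.7
  endloop
 endfacet
 facet normal 0.415 -0.818 0.399
  outer loop
   vertex 4.4 2.2 2.8
   vertex 2.6 2.7 5.7
   vertex 1.5 1.8 5.0
  endloop
 endfacet
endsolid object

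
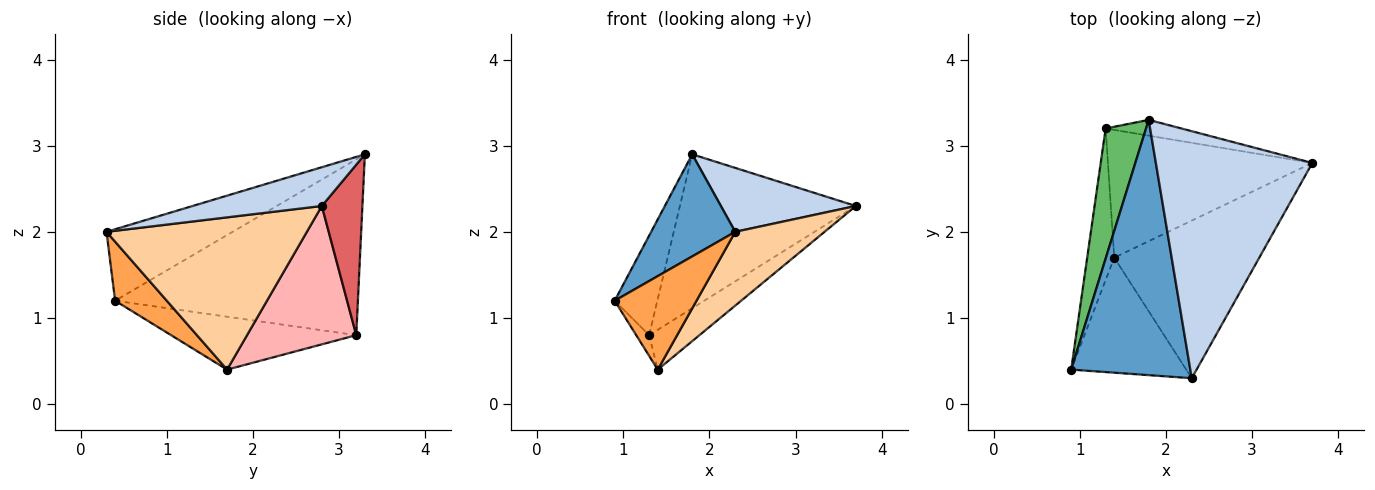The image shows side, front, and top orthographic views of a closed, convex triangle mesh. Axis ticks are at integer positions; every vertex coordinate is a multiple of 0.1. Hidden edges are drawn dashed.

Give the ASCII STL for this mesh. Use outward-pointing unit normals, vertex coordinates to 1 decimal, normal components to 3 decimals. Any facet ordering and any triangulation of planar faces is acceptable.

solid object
 facet normal -0.487 -0.324 0.811
  outer loop
   vertex 2.3 0.3 2.0
   vertex 1.8 3.3 2.9
   vertex 0.9 0.4 1.2
  endloop
 endfacet
 facet normal 0.233 -0.244 0.941
  outer loop
   vertex 2.3 0.3 2.0
   vertex 3.7 2.8 2.3
   vertex 1.8 3.3 2.9
  endloop
 endfacet
 facet normal 0.370 -0.586 -0.721
  outer loop
   vertex 2.3 0.3 2.0
   vertex 0.9 0.4 1.2
   vertex 1.4 1.7 0.4
  endloop
 endfacet
 facet normal 0.689 -0.307 -0.656
  outer loop
   vertex 2.3 0.3 2.0
   vertex 1.4 1.7 0.4
   vertex 3.7 2.8 2.3
  endloop
 endfacet
 facet normal -0.961 0.169 0.221
  outer loop
   vertex 1.3 3.2 0.8
   vertex 0.9 0.4 1.2
   vertex 1.8 3.3 2.9
  endloop
 endfacet
 facet normal -0.889 0.062 -0.455
  outer loop
   vertex 1.3 3.2 0.8
   vertex 1.4 1.7 0.4
   vertex 0.9 0.4 1.2
  endloop
 endfacet
 facet normal 0.224 0.970 -0.099
  outer loop
   vertex 1.3 3.2 0.8
   vertex 1.8 3.3 2.9
   vertex 3.7 2.8 2.3
  endloop
 endfacet
 facet normal 0.543 0.250 -0.802
  outer loop
   vertex 1.3 3.2 0.8
   vertex 3.7 2.8 2.3
   vertex 1.4 1.7 0.4
  endloop
 endfacet
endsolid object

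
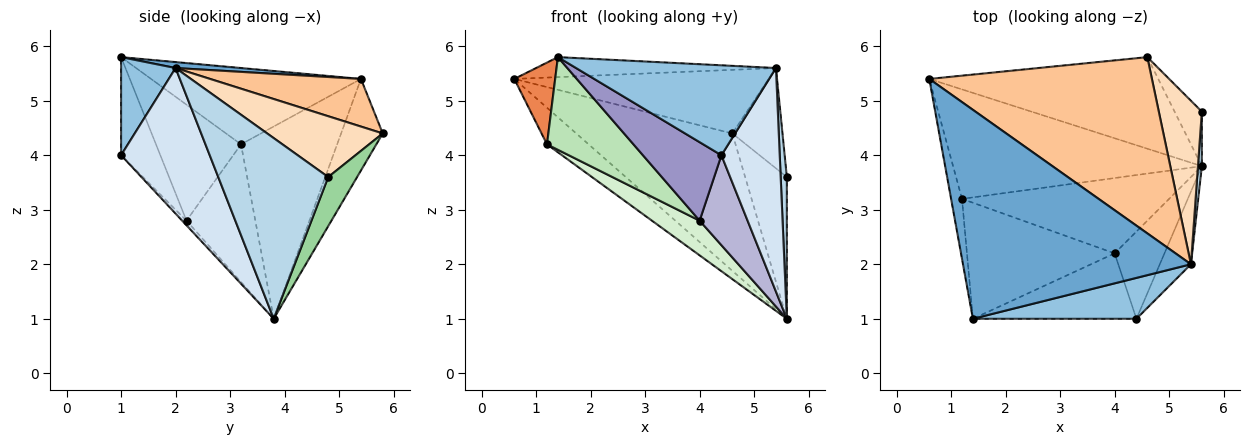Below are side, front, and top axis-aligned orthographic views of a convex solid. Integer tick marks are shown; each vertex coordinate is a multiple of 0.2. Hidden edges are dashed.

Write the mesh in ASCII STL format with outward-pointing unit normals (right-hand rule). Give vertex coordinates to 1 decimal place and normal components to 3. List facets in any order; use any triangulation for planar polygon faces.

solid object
 facet normal 0.026 0.095 0.995
  outer loop
   vertex 5.4 2.0 5.6
   vertex 0.6 5.4 5.4
   vertex 1.4 1.0 5.8
  endloop
 endfacet
 facet normal 0.241 -0.884 0.402
  outer loop
   vertex 5.4 2.0 5.6
   vertex 1.4 1.0 5.8
   vertex 4.4 1.0 4.0
  endloop
 endfacet
 facet normal 0.998 -0.056 0.022
  outer loop
   vertex 5.4 2.0 5.6
   vertex 5.6 3.8 1.0
   vertex 5.6 4.8 3.6
  endloop
 endfacet
 facet normal 0.822 -0.541 -0.176
  outer loop
   vertex 5.4 2.0 5.6
   vertex 4.4 1.0 4.0
   vertex 5.6 3.8 1.0
  endloop
 endfacet
 facet normal -0.972 -0.189 -0.139
  outer loop
   vertex 1.2 3.2 4.2
   vertex 1.4 1.0 5.8
   vertex 0.6 5.4 5.4
  endloop
 endfacet
 facet normal -0.591 0.256 -0.765
  outer loop
   vertex 1.2 3.2 4.2
   vertex 0.6 5.4 5.4
   vertex 5.6 3.8 1.0
  endloop
 endfacet
 facet normal 0.197 0.333 0.922
  outer loop
   vertex 4.6 5.8 4.4
   vertex 0.6 5.4 5.4
   vertex 5.4 2.0 5.6
  endloop
 endfacet
 facet normal 0.769 0.334 0.544
  outer loop
   vertex 4.6 5.8 4.4
   vertex 5.4 2.0 5.6
   vertex 5.6 4.8 3.6
  endloop
 endfacet
 facet normal -0.217 0.812 -0.542
  outer loop
   vertex 4.6 5.8 4.4
   vertex 5.6 3.8 1.0
   vertex 0.6 5.4 5.4
  endloop
 endfacet
 facet normal 0.543 0.784 -0.302
  outer loop
   vertex 4.6 5.8 4.4
   vertex 5.6 4.8 3.6
   vertex 5.6 3.8 1.0
  endloop
 endfacet
 facet normal -0.523 -0.532 -0.666
  outer loop
   vertex 4.0 2.2 2.8
   vertex 1.4 1.0 5.8
   vertex 1.2 3.2 4.2
  endloop
 endfacet
 facet normal -0.517 -0.358 -0.778
  outer loop
   vertex 4.0 2.2 2.8
   vertex 1.2 3.2 4.2
   vertex 5.6 3.8 1.0
  endloop
 endfacet
 facet normal -0.359 -0.717 -0.598
  outer loop
   vertex 4.0 2.2 2.8
   vertex 4.4 1.0 4.0
   vertex 1.4 1.0 5.8
  endloop
 endfacet
 facet normal -0.065 -0.716 -0.695
  outer loop
   vertex 4.0 2.2 2.8
   vertex 5.6 3.8 1.0
   vertex 4.4 1.0 4.0
  endloop
 endfacet
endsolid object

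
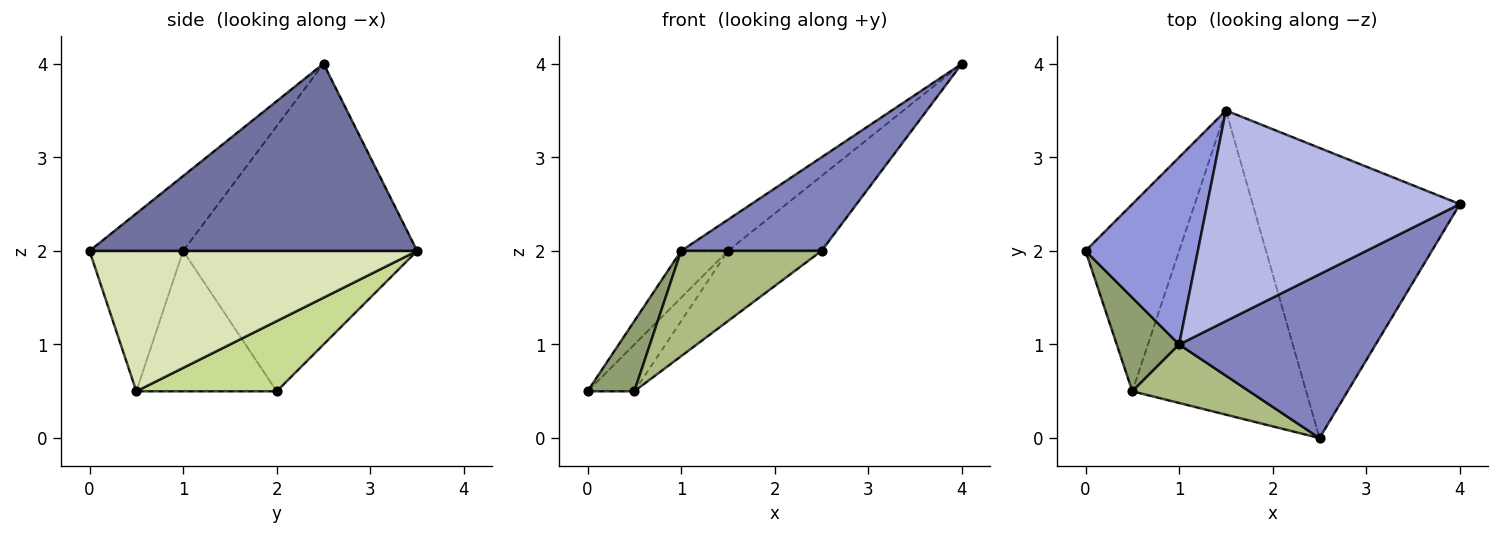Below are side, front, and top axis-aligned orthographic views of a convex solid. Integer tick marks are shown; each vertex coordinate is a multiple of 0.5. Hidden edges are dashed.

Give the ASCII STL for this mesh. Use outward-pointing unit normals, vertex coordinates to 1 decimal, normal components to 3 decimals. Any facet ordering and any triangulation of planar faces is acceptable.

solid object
 facet normal 0.658 0.188 -0.729
  outer loop
   vertex 1.5 3.5 2.0
   vertex 4.0 2.5 4.0
   vertex 2.5 0.0 2.0
  endloop
 endfacet
 facet normal -0.314 -0.471 0.824
  outer loop
   vertex 1.0 1.0 2.0
   vertex 2.5 0.0 2.0
   vertex 4.0 2.5 4.0
  endloop
 endfacet
 facet normal -0.772 0.154 0.617
  outer loop
   vertex 1.0 1.0 2.0
   vertex 1.5 3.5 2.0
   vertex 0.0 2.0 0.5
  endloop
 endfacet
 facet normal -0.591 0.118 0.798
  outer loop
   vertex 1.0 1.0 2.0
   vertex 4.0 2.5 4.0
   vertex 1.5 3.5 2.0
  endloop
 endfacet
 facet normal -0.874 -0.291 0.389
  outer loop
   vertex 0.5 0.5 0.5
   vertex 1.0 1.0 2.0
   vertex 0.0 2.0 0.5
  endloop
 endfacet
 facet normal -0.504 -0.755 0.420
  outer loop
   vertex 0.5 0.5 0.5
   vertex 2.5 0.0 2.0
   vertex 1.0 1.0 2.0
  endloop
 endfacet
 facet normal 0.588 0.196 -0.784
  outer loop
   vertex 0.5 0.5 0.5
   vertex 0.0 2.0 0.5
   vertex 1.5 3.5 2.0
  endloop
 endfacet
 facet normal 0.618 0.177 -0.766
  outer loop
   vertex 0.5 0.5 0.5
   vertex 1.5 3.5 2.0
   vertex 2.5 0.0 2.0
  endloop
 endfacet
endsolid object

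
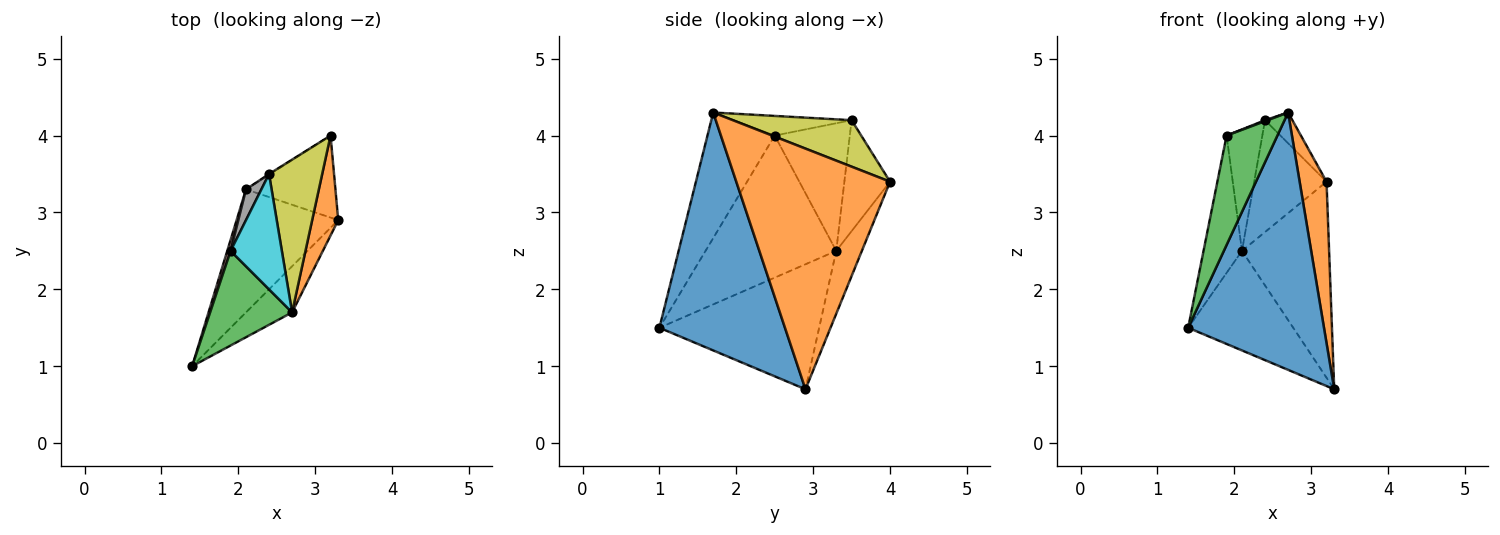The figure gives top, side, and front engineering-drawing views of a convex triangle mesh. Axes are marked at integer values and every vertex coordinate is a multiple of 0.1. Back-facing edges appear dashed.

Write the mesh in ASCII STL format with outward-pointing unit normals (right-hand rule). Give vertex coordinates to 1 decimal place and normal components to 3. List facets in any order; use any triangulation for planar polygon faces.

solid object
 facet normal 0.673 -0.728 -0.130
  outer loop
   vertex 2.7 1.7 4.3
   vertex 1.4 1.0 1.5
   vertex 3.3 2.9 0.7
  endloop
 endfacet
 facet normal 0.979 -0.171 0.106
  outer loop
   vertex 2.7 1.7 4.3
   vertex 3.3 2.9 0.7
   vertex 3.2 4.0 3.4
  endloop
 endfacet
 facet normal -0.708 -0.534 0.462
  outer loop
   vertex 1.9 2.5 4.0
   vertex 1.4 1.0 1.5
   vertex 2.7 1.7 4.3
  endloop
 endfacet
 facet normal -0.691 0.455 -0.562
  outer loop
   vertex 2.1 3.3 2.5
   vertex 3.3 2.9 0.7
   vertex 1.4 1.0 1.5
  endloop
 endfacet
 facet normal -0.262 0.890 -0.372
  outer loop
   vertex 2.1 3.3 2.5
   vertex 3.2 4.0 3.4
   vertex 3.3 2.9 0.7
  endloop
 endfacet
 facet normal -0.959 0.282 0.023
  outer loop
   vertex 2.1 3.3 2.5
   vertex 1.4 1.0 1.5
   vertex 1.9 2.5 4.0
  endloop
 endfacet
 facet normal -0.534 0.846 -0.005
  outer loop
   vertex 2.4 3.5 4.2
   vertex 3.2 4.0 3.4
   vertex 2.1 3.3 2.5
  endloop
 endfacet
 facet normal -0.898 0.427 0.108
  outer loop
   vertex 2.4 3.5 4.2
   vertex 2.1 3.3 2.5
   vertex 1.9 2.5 4.0
  endloop
 endfacet
 facet normal 0.651 0.150 0.744
  outer loop
   vertex 2.4 3.5 4.2
   vertex 2.7 1.7 4.3
   vertex 3.2 4.0 3.4
  endloop
 endfacet
 facet normal -0.358 -0.008 0.934
  outer loop
   vertex 2.4 3.5 4.2
   vertex 1.9 2.5 4.0
   vertex 2.7 1.7 4.3
  endloop
 endfacet
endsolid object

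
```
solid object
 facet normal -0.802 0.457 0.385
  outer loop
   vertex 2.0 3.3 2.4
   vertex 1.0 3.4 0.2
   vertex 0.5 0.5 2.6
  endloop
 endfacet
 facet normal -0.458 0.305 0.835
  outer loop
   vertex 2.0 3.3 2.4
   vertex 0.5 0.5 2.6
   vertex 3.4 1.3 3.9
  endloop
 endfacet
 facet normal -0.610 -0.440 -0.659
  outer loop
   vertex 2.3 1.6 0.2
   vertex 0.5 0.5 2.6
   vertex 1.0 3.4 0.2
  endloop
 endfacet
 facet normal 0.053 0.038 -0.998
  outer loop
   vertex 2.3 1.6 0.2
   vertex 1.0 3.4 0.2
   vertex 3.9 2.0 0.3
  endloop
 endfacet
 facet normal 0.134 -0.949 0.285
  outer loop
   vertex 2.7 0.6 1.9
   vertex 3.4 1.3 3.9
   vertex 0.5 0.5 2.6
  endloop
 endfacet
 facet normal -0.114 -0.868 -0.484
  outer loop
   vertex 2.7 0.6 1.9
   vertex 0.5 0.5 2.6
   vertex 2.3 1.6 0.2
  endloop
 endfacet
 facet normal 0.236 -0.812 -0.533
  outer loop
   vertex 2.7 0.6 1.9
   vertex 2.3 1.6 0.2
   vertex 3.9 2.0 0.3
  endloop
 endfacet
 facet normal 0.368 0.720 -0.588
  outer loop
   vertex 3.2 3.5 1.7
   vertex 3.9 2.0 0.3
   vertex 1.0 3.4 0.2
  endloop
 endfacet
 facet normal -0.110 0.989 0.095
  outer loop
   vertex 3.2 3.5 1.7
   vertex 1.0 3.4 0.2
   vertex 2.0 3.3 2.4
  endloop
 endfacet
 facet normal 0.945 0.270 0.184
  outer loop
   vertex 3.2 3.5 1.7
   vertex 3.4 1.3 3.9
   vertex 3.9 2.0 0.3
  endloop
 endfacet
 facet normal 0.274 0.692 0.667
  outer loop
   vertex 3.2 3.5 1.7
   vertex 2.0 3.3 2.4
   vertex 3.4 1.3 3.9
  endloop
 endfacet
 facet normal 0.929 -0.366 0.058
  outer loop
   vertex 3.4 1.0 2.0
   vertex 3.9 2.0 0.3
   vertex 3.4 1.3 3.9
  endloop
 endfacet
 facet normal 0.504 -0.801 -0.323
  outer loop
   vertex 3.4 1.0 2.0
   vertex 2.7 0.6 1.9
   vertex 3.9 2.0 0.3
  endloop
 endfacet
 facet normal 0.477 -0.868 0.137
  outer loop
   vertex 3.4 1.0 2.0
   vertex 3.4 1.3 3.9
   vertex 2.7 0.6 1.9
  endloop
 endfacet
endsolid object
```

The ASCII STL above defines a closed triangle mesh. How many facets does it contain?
14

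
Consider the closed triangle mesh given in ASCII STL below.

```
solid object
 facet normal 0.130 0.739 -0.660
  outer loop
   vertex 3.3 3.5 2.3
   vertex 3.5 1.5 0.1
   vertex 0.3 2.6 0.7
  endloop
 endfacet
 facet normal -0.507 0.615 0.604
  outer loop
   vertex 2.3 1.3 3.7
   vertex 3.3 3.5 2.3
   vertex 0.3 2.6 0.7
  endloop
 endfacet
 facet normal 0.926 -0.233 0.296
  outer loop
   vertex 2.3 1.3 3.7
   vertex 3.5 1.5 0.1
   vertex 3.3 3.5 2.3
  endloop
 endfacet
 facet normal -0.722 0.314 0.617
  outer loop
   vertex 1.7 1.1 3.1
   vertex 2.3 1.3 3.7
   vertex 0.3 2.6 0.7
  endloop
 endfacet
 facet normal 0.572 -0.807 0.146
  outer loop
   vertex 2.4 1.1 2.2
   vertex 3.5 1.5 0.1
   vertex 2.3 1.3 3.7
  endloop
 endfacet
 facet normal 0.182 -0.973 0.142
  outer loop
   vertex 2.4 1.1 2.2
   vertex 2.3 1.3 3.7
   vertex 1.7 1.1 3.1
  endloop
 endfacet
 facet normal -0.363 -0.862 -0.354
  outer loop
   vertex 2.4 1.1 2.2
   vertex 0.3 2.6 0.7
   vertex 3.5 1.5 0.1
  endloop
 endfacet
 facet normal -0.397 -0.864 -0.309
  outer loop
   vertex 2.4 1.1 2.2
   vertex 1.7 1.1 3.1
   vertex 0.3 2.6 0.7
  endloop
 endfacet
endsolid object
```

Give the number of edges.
12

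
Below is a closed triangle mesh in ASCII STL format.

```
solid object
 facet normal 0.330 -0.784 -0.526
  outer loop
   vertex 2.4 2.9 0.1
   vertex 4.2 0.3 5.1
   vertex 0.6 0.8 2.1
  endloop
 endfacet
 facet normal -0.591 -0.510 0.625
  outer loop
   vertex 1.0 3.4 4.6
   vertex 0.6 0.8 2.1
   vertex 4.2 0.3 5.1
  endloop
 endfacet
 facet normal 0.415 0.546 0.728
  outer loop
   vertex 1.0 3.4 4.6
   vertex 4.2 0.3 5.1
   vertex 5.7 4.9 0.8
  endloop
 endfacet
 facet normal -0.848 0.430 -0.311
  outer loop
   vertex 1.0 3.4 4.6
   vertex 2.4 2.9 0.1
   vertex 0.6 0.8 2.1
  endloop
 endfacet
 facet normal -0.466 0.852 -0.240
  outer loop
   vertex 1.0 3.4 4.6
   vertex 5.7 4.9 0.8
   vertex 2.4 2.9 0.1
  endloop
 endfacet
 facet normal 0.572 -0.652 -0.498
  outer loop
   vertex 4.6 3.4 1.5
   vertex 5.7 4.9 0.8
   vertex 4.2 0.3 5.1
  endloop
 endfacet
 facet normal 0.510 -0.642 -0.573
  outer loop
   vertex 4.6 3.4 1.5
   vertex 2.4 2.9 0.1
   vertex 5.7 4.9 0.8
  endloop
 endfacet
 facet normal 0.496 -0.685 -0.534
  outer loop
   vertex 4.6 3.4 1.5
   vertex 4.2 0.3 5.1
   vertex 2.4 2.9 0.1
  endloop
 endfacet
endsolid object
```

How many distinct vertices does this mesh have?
6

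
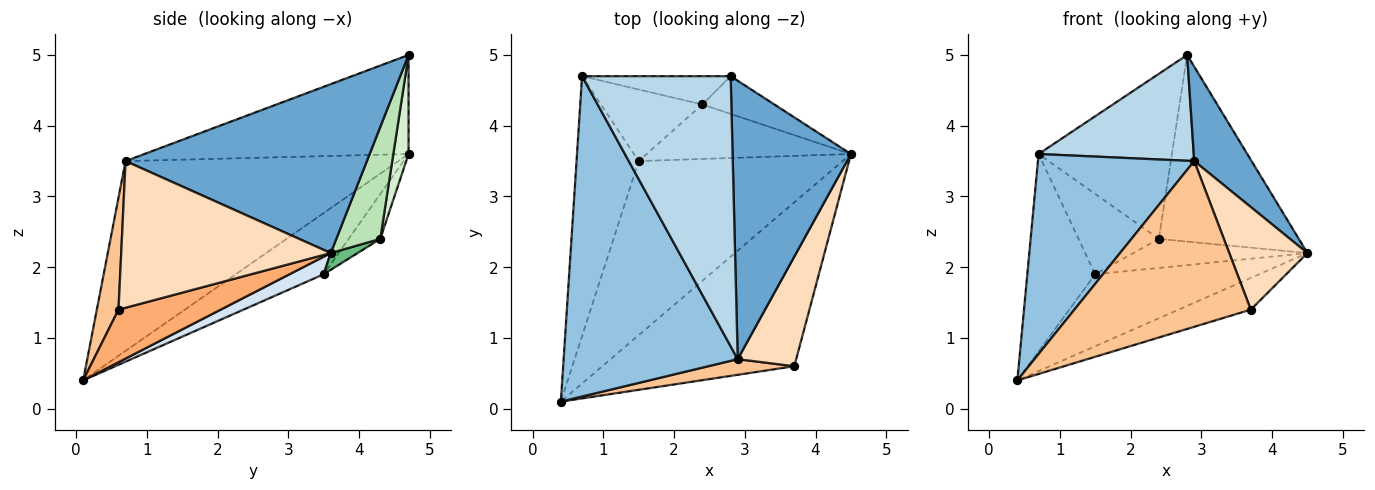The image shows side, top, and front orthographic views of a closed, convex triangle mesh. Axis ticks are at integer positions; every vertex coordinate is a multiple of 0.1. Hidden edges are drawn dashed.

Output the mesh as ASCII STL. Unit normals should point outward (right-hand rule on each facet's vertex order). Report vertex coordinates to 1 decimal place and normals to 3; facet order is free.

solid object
 facet normal 0.804 -0.191 0.563
  outer loop
   vertex 2.9 0.7 3.5
   vertex 4.5 3.6 2.2
   vertex 2.8 4.7 5.0
  endloop
 endfacet
 facet normal -0.679 -0.389 0.623
  outer loop
   vertex 2.9 0.7 3.5
   vertex 0.7 4.7 3.6
   vertex 0.4 0.1 0.4
  endloop
 endfacet
 facet normal -0.527 -0.310 0.791
  outer loop
   vertex 2.9 0.7 3.5
   vertex 2.8 4.7 5.0
   vertex 0.7 4.7 3.6
  endloop
 endfacet
 facet normal 0.079 0.381 -0.921
  outer loop
   vertex 1.5 3.5 1.9
   vertex 4.5 3.6 2.2
   vertex 0.4 0.1 0.4
  endloop
 endfacet
 facet normal -0.617 0.476 -0.626
  outer loop
   vertex 1.5 3.5 1.9
   vertex 0.4 0.1 0.4
   vertex 0.7 4.7 3.6
  endloop
 endfacet
 facet normal 0.259 0.184 -0.948
  outer loop
   vertex 3.7 0.6 1.4
   vertex 0.4 0.1 0.4
   vertex 4.5 3.6 2.2
  endloop
 endfacet
 facet normal 0.121 -0.988 0.093
  outer loop
   vertex 3.7 0.6 1.4
   vertex 2.9 0.7 3.5
   vertex 0.4 0.1 0.4
  endloop
 endfacet
 facet normal 0.878 -0.327 0.350
  outer loop
   vertex 3.7 0.6 1.4
   vertex 4.5 3.6 2.2
   vertex 2.9 0.7 3.5
  endloop
 endfacet
 facet normal 0.072 0.469 -0.880
  outer loop
   vertex 2.4 4.3 2.4
   vertex 4.5 3.6 2.2
   vertex 1.5 3.5 1.9
  endloop
 endfacet
 facet normal -0.282 0.716 -0.638
  outer loop
   vertex 2.4 4.3 2.4
   vertex 1.5 3.5 1.9
   vertex 0.7 4.7 3.6
  endloop
 endfacet
 facet normal 0.294 0.937 -0.189
  outer loop
   vertex 2.4 4.3 2.4
   vertex 2.8 4.7 5.0
   vertex 4.5 3.6 2.2
  endloop
 endfacet
 facet normal 0.112 0.979 -0.168
  outer loop
   vertex 2.4 4.3 2.4
   vertex 0.7 4.7 3.6
   vertex 2.8 4.7 5.0
  endloop
 endfacet
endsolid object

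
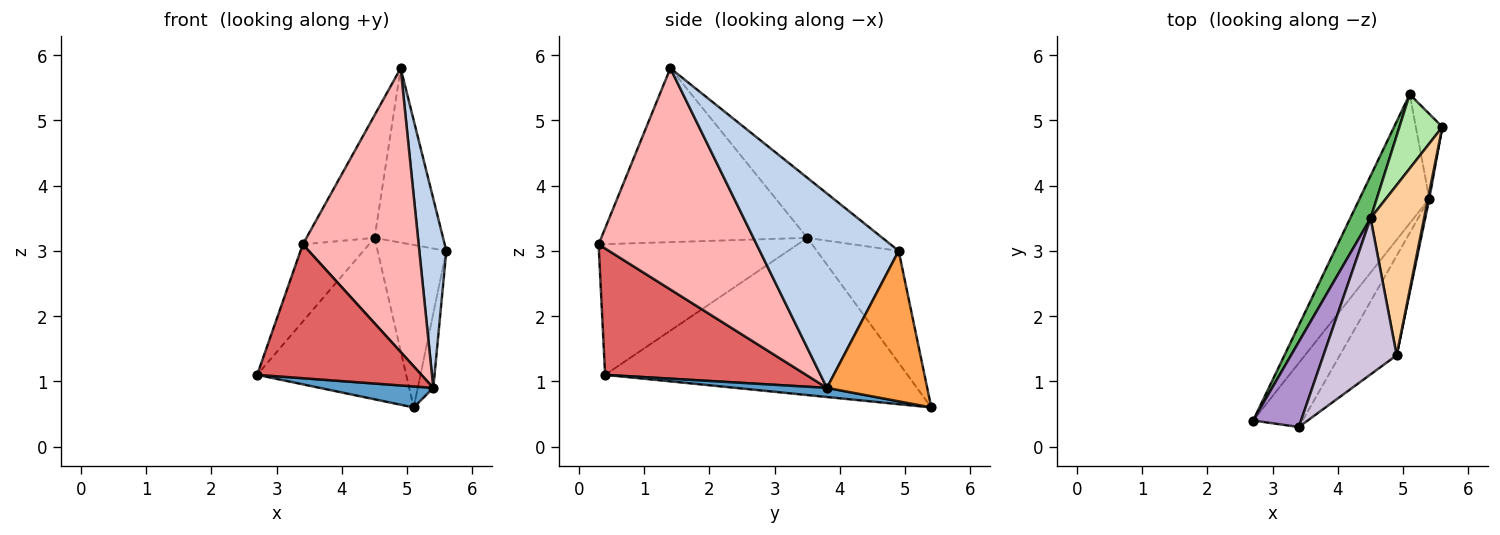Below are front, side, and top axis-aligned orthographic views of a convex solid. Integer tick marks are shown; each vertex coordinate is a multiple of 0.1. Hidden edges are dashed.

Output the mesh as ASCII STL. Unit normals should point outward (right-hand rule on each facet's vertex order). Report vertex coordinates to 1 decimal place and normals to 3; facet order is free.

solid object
 facet normal 0.128 -0.159 -0.979
  outer loop
   vertex 5.4 3.8 0.9
   vertex 2.7 0.4 1.1
   vertex 5.1 5.4 0.6
  endloop
 endfacet
 facet normal 0.982 -0.191 0.007
  outer loop
   vertex 5.4 3.8 0.9
   vertex 5.6 4.9 3.0
   vertex 4.9 1.4 5.8
  endloop
 endfacet
 facet normal 0.974 0.150 -0.172
  outer loop
   vertex 5.4 3.8 0.9
   vertex 5.1 5.4 0.6
   vertex 5.6 4.9 3.0
  endloop
 endfacet
 facet normal -0.617 0.563 0.550
  outer loop
   vertex 4.5 3.5 3.2
   vertex 4.9 1.4 5.8
   vertex 5.6 4.9 3.0
  endloop
 endfacet
 facet normal -0.891 0.439 0.115
  outer loop
   vertex 4.5 3.5 3.2
   vertex 5.1 5.4 0.6
   vertex 2.7 0.4 1.1
  endloop
 endfacet
 facet normal -0.735 0.617 0.282
  outer loop
   vertex 4.5 3.5 3.2
   vertex 5.6 4.9 3.0
   vertex 5.1 5.4 0.6
  endloop
 endfacet
 facet normal 0.741 -0.606 -0.290
  outer loop
   vertex 3.4 0.3 3.1
   vertex 2.7 0.4 1.1
   vertex 5.4 3.8 0.9
  endloop
 endfacet
 facet normal 0.790 -0.579 -0.203
  outer loop
   vertex 3.4 0.3 3.1
   vertex 5.4 3.8 0.9
   vertex 4.9 1.4 5.8
  endloop
 endfacet
 facet normal -0.896 0.298 0.329
  outer loop
   vertex 3.4 0.3 3.1
   vertex 4.5 3.5 3.2
   vertex 2.7 0.4 1.1
  endloop
 endfacet
 facet normal -0.882 0.291 0.371
  outer loop
   vertex 3.4 0.3 3.1
   vertex 4.9 1.4 5.8
   vertex 4.5 3.5 3.2
  endloop
 endfacet
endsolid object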